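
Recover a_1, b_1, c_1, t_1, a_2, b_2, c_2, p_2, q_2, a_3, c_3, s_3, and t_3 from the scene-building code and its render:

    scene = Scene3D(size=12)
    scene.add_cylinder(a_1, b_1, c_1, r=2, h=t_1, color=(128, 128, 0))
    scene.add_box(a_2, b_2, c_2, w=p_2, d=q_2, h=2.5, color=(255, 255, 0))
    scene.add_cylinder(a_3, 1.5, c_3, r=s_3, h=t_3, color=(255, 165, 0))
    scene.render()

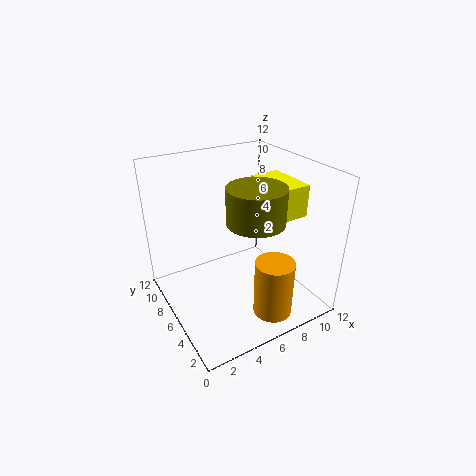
a_1 = 5; b_1 = 2; c_1 = 9.5; t_1 = 2.5; a_2 = 7.5; b_2 = 2.5; c_2 = 8.5; p_2 = 2.5; q_2 = 4; a_3 = 6.5; c_3 = 1.5; s_3 = 1.5; t_3 = 4.5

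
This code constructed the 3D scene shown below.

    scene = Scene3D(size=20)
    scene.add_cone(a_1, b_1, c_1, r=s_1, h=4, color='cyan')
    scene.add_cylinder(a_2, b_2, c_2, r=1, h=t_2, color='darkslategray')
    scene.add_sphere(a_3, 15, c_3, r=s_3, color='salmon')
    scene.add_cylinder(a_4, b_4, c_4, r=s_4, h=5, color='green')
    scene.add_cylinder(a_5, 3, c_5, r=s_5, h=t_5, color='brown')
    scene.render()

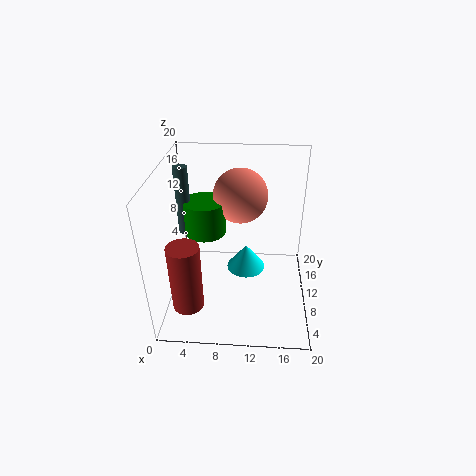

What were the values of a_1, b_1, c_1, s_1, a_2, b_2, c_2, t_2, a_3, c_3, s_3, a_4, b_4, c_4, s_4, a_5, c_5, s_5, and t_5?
a_1 = 11, b_1 = 14, c_1 = 2, s_1 = 3, a_2 = 2, b_2 = 13, c_2 = 9, t_2 = 10, a_3 = 10, c_3 = 14, s_3 = 4, a_4 = 5, b_4 = 13, c_4 = 9, s_4 = 3, a_5 = 4, c_5 = 4, s_5 = 2, t_5 = 9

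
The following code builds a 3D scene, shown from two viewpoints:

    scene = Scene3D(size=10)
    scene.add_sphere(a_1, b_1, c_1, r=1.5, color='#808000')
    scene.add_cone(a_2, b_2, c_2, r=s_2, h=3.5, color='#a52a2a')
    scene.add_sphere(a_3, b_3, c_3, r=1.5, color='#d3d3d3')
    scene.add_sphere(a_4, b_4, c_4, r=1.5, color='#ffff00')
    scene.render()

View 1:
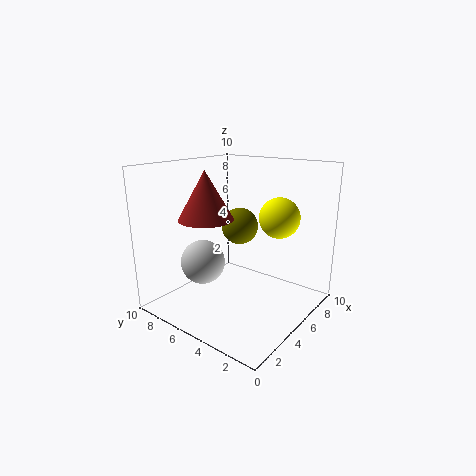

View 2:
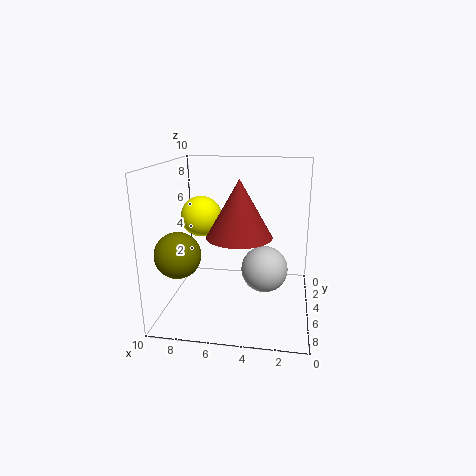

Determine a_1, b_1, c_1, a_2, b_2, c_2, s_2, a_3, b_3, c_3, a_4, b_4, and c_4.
a_1 = 8.5, b_1 = 7.5, c_1 = 4.5, a_2 = 4.5, b_2 = 7.5, c_2 = 6, s_2 = 2, a_3 = 3, b_3 = 6.5, c_3 = 3.5, a_4 = 8, b_4 = 3.5, c_4 = 6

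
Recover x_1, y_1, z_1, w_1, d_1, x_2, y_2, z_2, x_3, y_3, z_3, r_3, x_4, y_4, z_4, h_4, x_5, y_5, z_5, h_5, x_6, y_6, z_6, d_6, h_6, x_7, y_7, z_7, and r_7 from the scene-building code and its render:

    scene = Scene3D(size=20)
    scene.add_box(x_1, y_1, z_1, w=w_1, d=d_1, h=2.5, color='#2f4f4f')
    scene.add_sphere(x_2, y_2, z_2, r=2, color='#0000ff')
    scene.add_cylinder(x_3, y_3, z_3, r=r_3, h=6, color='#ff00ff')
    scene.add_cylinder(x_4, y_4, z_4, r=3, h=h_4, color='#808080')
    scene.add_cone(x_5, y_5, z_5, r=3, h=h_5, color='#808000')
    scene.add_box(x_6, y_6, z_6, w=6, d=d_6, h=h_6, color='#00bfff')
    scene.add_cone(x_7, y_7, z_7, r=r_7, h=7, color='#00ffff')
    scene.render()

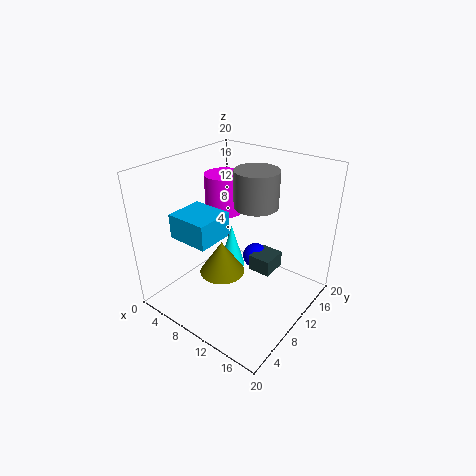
x_1 = 9.5, y_1 = 13.5, z_1 = 2.5, w_1 = 3.5, d_1 = 4, x_2 = 9, y_2 = 16, z_2 = 3.5, x_3 = 3.5, y_3 = 15, z_3 = 10.5, r_3 = 3, x_4 = 11.5, y_4 = 12, z_4 = 14.5, h_4 = 5, x_5 = 10, y_5 = 6.5, z_5 = 6.5, h_5 = 4.5, x_6 = 2.5, y_6 = 4.5, z_6 = 10, d_6 = 5.5, h_6 = 3.5, x_7 = 6.5, y_7 = 13, z_7 = 2.5, r_7 = 2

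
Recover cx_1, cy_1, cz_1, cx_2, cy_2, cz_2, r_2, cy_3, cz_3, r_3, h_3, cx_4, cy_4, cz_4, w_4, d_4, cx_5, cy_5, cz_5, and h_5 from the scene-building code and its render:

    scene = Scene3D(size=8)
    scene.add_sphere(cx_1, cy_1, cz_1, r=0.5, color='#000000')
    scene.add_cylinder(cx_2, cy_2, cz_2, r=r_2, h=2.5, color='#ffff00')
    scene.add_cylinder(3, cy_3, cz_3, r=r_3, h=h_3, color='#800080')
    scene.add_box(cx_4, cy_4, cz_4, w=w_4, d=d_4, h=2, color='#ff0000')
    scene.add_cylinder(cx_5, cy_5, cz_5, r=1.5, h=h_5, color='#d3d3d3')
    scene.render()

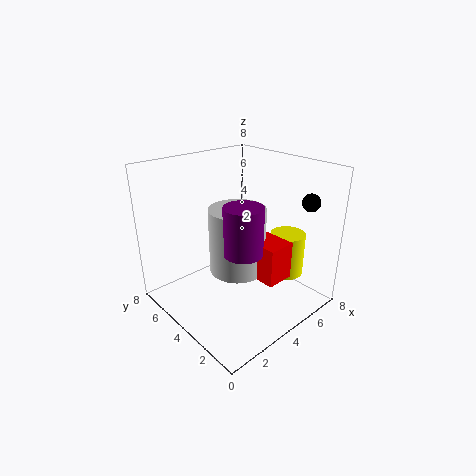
cx_1 = 7
cy_1 = 1.5
cz_1 = 6
cx_2 = 6.5
cy_2 = 2.5
cz_2 = 1.5
r_2 = 1
cy_3 = 2.5
cz_3 = 4
r_3 = 1
h_3 = 2.5
cx_4 = 3.5
cy_4 = 1
cz_4 = 2.5
w_4 = 1.5
d_4 = 2
cx_5 = 3.5
cy_5 = 3.5
cz_5 = 2.5
h_5 = 3.5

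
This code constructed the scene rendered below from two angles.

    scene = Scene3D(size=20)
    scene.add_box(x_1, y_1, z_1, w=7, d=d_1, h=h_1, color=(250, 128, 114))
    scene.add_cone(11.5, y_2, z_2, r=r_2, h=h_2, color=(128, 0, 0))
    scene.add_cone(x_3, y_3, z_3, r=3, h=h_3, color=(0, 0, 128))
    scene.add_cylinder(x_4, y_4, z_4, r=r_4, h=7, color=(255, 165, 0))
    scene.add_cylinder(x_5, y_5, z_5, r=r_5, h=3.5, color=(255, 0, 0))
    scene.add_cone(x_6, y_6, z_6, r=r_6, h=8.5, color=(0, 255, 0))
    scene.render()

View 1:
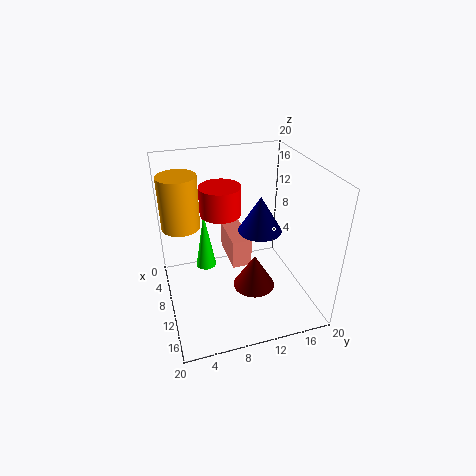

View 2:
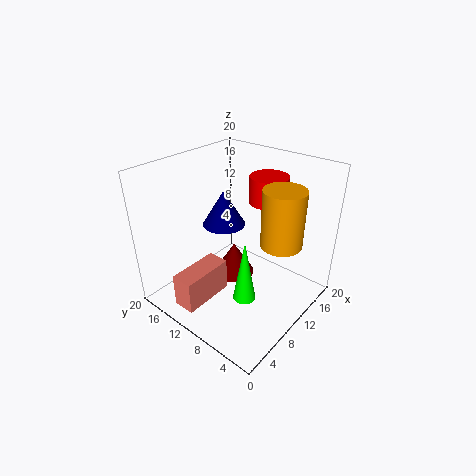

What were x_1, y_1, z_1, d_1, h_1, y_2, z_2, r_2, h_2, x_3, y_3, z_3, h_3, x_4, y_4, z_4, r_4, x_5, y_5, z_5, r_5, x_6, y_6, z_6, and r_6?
x_1 = 0.5; y_1 = 10; z_1 = 3; d_1 = 3; h_1 = 4.5; y_2 = 12; z_2 = 2.5; r_2 = 3; h_2 = 5; x_3 = 10.5; y_3 = 13; z_3 = 11; h_3 = 5; x_4 = 9; y_4 = 2.5; z_4 = 12.5; r_4 = 2.5; x_5 = 12.5; y_5 = 7; z_5 = 15.5; r_5 = 2.5; x_6 = 6.5; y_6 = 6; z_6 = 4; r_6 = 1.5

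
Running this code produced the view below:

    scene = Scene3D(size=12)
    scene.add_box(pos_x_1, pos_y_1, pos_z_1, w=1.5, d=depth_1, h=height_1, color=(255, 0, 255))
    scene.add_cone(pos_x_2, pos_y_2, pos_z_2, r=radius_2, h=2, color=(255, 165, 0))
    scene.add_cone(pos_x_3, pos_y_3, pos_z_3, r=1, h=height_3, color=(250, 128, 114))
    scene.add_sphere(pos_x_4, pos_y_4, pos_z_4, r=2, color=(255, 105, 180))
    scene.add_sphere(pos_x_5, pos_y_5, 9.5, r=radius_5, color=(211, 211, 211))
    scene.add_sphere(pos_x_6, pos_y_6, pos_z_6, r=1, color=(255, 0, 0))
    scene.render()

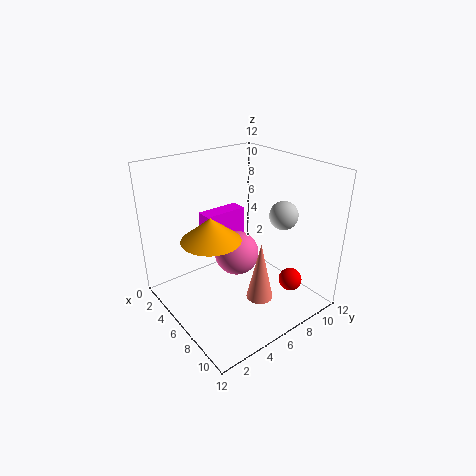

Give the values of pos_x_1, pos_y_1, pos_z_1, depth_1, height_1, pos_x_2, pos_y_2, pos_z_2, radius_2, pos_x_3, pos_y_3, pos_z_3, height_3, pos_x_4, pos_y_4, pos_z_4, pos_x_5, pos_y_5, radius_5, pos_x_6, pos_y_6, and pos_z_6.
pos_x_1 = 1.5
pos_y_1 = 5
pos_z_1 = 3.5
depth_1 = 4
height_1 = 3.5
pos_x_2 = 5
pos_y_2 = 4
pos_z_2 = 6
radius_2 = 2.5
pos_x_3 = 10
pos_y_3 = 5
pos_z_3 = 3
height_3 = 4.5
pos_x_4 = 4.5
pos_y_4 = 7
pos_z_4 = 3.5
pos_x_5 = 10.5
pos_y_5 = 6.5
radius_5 = 1
pos_x_6 = 9
pos_y_6 = 9.5
pos_z_6 = 2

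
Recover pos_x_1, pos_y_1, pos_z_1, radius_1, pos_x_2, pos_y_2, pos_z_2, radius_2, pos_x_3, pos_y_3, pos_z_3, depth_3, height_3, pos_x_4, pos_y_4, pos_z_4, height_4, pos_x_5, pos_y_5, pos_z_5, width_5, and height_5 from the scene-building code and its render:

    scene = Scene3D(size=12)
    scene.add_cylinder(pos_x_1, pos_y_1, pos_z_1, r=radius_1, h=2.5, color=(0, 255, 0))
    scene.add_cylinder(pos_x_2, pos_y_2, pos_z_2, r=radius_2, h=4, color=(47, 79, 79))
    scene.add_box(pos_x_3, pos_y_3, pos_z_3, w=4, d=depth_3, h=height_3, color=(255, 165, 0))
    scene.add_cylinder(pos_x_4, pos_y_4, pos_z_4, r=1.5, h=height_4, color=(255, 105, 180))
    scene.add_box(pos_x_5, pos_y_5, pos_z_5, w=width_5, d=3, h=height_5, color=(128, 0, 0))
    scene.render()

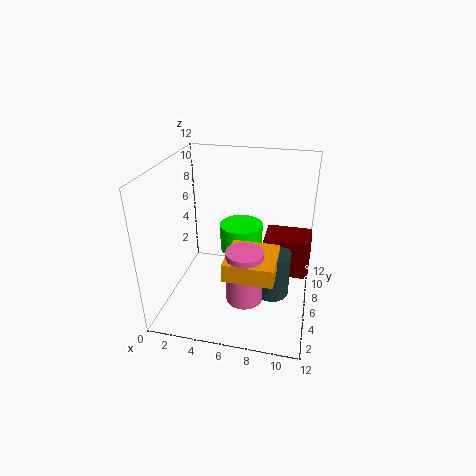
pos_x_1 = 5.5; pos_y_1 = 9.5; pos_z_1 = 3; radius_1 = 2; pos_x_2 = 9; pos_y_2 = 6; pos_z_2 = 1; radius_2 = 1.5; pos_x_3 = 5.5; pos_y_3 = 2.5; pos_z_3 = 4; depth_3 = 4; height_3 = 1.5; pos_x_4 = 7; pos_y_4 = 4; pos_z_4 = 1.5; height_4 = 4.5; pos_x_5 = 8; pos_y_5 = 7; pos_z_5 = 2; width_5 = 4; height_5 = 3.5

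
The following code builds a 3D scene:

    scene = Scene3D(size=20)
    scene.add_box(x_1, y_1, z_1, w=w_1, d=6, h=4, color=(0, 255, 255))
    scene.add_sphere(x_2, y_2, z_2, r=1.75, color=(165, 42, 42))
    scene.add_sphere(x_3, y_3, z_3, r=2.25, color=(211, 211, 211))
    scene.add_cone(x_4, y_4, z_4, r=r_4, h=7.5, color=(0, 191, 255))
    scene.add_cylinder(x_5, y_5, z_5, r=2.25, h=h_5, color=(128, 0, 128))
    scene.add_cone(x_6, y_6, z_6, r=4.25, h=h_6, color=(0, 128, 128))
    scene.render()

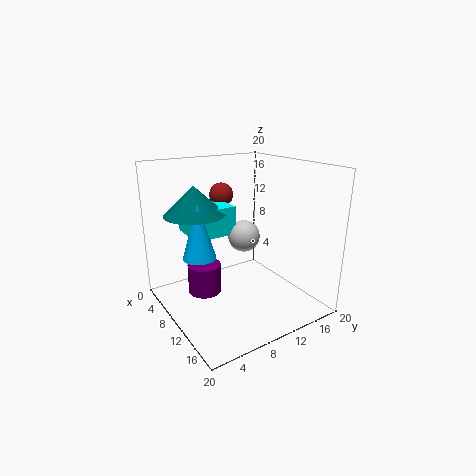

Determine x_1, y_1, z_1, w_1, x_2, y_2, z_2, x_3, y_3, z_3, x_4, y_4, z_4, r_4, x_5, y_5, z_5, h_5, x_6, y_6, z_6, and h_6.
x_1 = 3.25
y_1 = 4.25
z_1 = 10.25
w_1 = 5.75
x_2 = 4.75
y_2 = 10.5
z_2 = 15
x_3 = 9.25
y_3 = 11.5
z_3 = 9.75
x_4 = 9
y_4 = 4.5
z_4 = 8
r_4 = 2.25
x_5 = 9.25
y_5 = 5
z_5 = 3
h_5 = 4
x_6 = 6.5
y_6 = 5.25
z_6 = 13.25
h_6 = 4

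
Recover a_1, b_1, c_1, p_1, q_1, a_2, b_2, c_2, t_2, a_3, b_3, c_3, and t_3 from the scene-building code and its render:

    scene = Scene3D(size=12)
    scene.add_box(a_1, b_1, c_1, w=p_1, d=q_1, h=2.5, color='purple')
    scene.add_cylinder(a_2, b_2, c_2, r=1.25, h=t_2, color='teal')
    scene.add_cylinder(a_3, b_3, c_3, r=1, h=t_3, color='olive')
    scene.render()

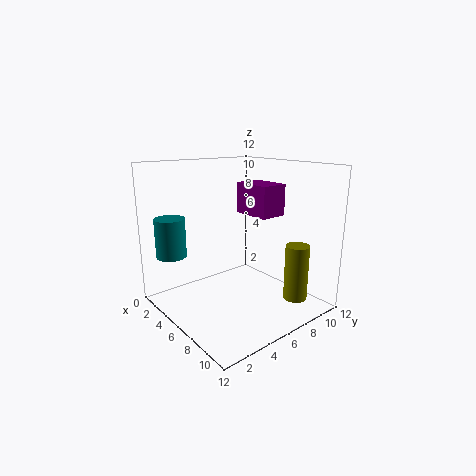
a_1 = 5.25; b_1 = 6.5; c_1 = 8; p_1 = 3.25; q_1 = 2.25; a_2 = 2.75; b_2 = 1.5; c_2 = 4.5; t_2 = 3.25; a_3 = 9.5; b_3 = 9.5; c_3 = 0.75; t_3 = 4.75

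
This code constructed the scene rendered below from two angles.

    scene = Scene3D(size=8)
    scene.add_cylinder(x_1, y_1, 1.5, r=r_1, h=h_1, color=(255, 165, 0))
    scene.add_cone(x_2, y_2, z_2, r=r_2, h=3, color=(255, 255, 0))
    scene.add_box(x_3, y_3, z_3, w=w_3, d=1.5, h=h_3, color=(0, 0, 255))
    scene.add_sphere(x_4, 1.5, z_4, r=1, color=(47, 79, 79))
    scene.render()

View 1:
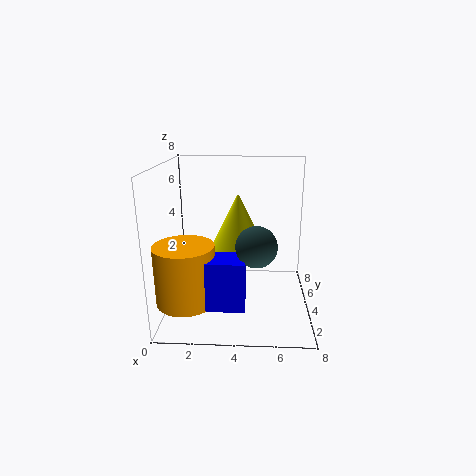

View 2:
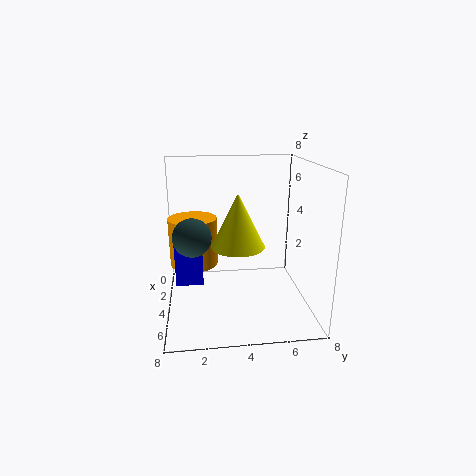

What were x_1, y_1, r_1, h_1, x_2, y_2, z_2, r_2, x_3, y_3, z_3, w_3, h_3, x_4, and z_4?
x_1 = 1.5; y_1 = 1.5; r_1 = 1.5; h_1 = 3; x_2 = 4; y_2 = 4; z_2 = 3.5; r_2 = 1.5; x_3 = 2; y_3 = 0.5; z_3 = 1.5; w_3 = 2.5; h_3 = 2.5; x_4 = 5; z_4 = 4.5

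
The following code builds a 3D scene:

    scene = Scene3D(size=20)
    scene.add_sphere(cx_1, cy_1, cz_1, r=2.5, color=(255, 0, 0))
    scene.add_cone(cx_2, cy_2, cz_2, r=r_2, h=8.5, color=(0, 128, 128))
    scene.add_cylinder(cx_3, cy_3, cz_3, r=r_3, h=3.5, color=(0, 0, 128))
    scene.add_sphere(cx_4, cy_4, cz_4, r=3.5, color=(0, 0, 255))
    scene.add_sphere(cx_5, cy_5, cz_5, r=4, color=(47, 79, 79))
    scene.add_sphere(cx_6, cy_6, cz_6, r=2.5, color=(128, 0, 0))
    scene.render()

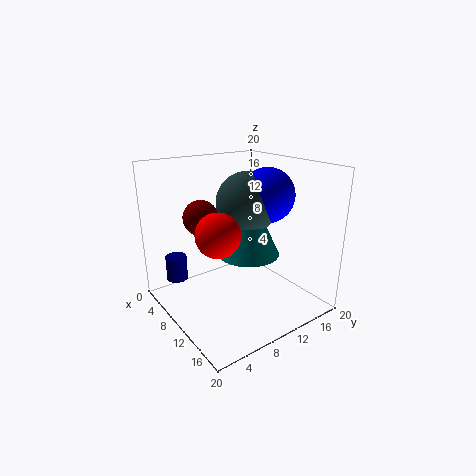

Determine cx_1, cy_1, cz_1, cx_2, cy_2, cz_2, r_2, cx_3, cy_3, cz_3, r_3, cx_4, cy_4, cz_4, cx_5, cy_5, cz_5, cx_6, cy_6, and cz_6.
cx_1 = 16; cy_1 = 3; cz_1 = 14; cx_2 = 13; cy_2 = 9.5; cz_2 = 9; r_2 = 4; cx_3 = 4.5; cy_3 = 3; cz_3 = 3.5; r_3 = 1.5; cx_4 = 13.5; cy_4 = 12; cz_4 = 16.5; cx_5 = 12; cy_5 = 10; cz_5 = 15.5; cx_6 = 6; cy_6 = 6.5; cz_6 = 12.5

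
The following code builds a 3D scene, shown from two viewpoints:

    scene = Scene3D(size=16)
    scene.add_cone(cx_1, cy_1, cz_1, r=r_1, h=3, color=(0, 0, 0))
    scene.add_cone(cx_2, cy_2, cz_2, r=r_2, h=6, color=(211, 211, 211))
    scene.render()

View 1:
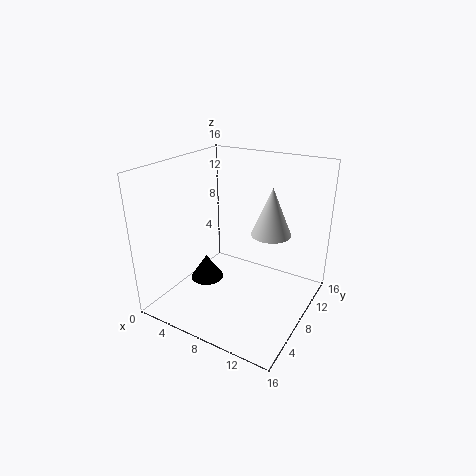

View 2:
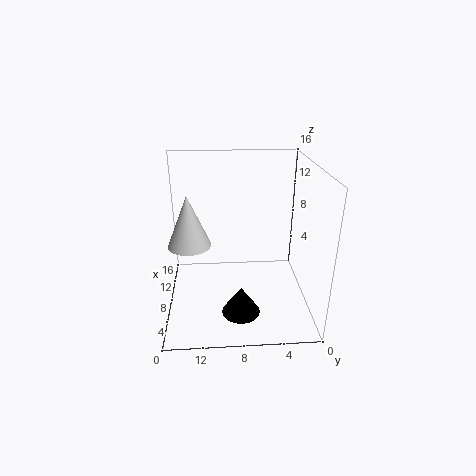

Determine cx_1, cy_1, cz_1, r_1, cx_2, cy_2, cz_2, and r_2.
cx_1 = 3.5, cy_1 = 8, cz_1 = 1.5, r_1 = 2, cx_2 = 9.5, cy_2 = 13.5, cz_2 = 6.5, r_2 = 2.5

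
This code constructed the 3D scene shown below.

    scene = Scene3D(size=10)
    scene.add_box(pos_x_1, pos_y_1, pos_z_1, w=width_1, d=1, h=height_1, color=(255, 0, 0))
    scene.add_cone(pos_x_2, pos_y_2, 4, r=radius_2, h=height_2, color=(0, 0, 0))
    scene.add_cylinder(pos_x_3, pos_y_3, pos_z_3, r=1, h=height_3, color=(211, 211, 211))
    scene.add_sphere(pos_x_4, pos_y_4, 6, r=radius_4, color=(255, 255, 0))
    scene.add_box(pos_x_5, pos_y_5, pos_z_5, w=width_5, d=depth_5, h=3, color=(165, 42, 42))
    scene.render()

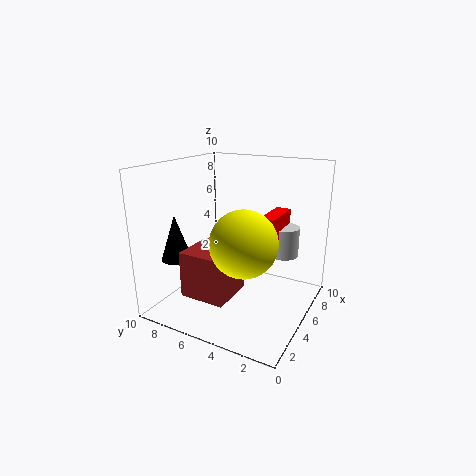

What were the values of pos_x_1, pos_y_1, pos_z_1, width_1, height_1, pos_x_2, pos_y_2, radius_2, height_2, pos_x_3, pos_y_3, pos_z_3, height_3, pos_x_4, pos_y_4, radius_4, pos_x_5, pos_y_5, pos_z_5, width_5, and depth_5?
pos_x_1 = 4
pos_y_1 = 2
pos_z_1 = 5
width_1 = 3
height_1 = 2
pos_x_2 = 2
pos_y_2 = 8
radius_2 = 1
height_2 = 3
pos_x_3 = 6
pos_y_3 = 2
pos_z_3 = 4
height_3 = 2
pos_x_4 = 2
pos_y_4 = 3
radius_4 = 2
pos_x_5 = 1
pos_y_5 = 4
pos_z_5 = 2
width_5 = 3
depth_5 = 3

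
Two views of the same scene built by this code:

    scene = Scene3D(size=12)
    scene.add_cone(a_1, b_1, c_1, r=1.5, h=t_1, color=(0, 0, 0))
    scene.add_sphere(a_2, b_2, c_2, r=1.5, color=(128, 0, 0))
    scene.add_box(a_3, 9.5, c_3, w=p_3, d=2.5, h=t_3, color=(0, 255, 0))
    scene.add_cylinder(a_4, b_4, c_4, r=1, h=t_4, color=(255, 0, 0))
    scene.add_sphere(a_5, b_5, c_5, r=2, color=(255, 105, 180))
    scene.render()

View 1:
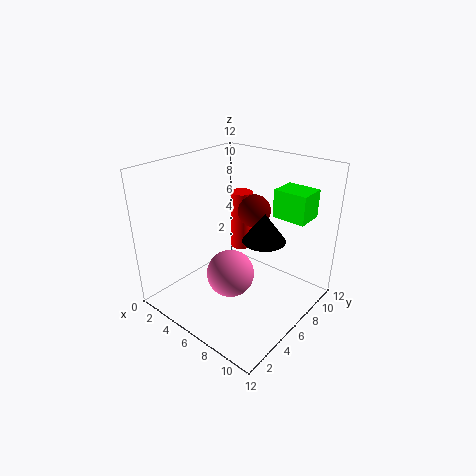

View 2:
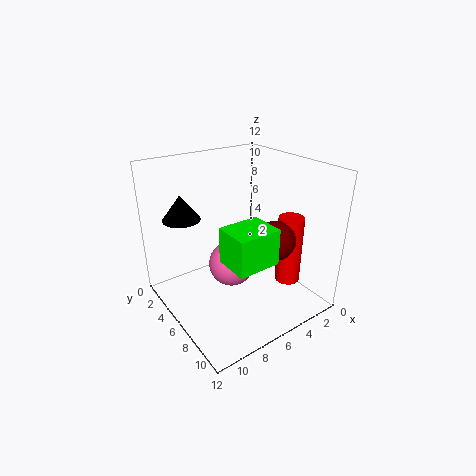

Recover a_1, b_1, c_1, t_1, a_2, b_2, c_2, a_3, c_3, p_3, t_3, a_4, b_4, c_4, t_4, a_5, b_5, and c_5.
a_1 = 10
b_1 = 4
c_1 = 8
t_1 = 2
a_2 = 5
b_2 = 9.5
c_2 = 7
a_3 = 7
c_3 = 7
p_3 = 3
t_3 = 2.5
a_4 = 3.5
b_4 = 9.5
c_4 = 3
t_4 = 5.5
a_5 = 6
b_5 = 5
c_5 = 3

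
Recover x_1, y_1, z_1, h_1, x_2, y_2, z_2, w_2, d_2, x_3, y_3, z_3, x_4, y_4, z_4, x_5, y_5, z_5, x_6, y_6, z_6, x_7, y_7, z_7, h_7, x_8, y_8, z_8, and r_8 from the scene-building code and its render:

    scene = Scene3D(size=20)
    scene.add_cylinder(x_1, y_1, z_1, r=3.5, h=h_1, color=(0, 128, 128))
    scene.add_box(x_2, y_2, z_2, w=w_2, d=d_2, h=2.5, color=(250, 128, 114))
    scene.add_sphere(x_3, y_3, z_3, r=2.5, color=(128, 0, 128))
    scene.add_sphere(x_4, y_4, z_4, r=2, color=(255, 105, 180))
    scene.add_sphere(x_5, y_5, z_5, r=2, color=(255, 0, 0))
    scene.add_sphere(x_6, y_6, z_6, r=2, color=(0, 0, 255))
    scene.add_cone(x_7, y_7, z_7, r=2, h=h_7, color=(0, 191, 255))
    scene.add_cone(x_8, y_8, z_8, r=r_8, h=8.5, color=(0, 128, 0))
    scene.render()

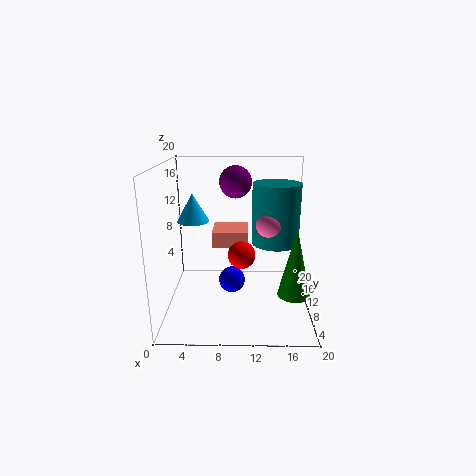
x_1 = 15.5; y_1 = 13.5; z_1 = 8; h_1 = 9; x_2 = 6; y_2 = 13.5; z_2 = 7; w_2 = 5.5; d_2 = 5.5; x_3 = 9.5; y_3 = 17; z_3 = 16.5; x_4 = 14.5; y_4 = 11.5; z_4 = 11.5; x_5 = 10.5; y_5 = 11; z_5 = 7; x_6 = 9; y_6 = 13; z_6 = 2; x_7 = 4.5; y_7 = 6.5; z_7 = 13.5; h_7 = 3.5; x_8 = 17; y_8 = 3.5; z_8 = 5; r_8 = 2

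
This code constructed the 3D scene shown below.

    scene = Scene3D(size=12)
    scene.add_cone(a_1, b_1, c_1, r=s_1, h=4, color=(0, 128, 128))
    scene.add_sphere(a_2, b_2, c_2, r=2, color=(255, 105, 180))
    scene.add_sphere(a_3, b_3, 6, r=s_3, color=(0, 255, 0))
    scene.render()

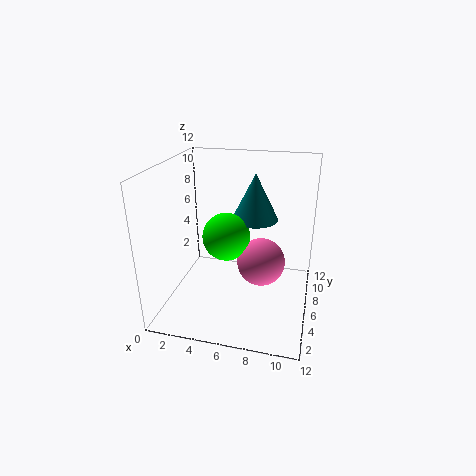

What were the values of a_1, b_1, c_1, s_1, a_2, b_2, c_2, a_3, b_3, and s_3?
a_1 = 7, b_1 = 8, c_1 = 7, s_1 = 2, a_2 = 8, b_2 = 6, c_2 = 4, a_3 = 5, b_3 = 6, s_3 = 2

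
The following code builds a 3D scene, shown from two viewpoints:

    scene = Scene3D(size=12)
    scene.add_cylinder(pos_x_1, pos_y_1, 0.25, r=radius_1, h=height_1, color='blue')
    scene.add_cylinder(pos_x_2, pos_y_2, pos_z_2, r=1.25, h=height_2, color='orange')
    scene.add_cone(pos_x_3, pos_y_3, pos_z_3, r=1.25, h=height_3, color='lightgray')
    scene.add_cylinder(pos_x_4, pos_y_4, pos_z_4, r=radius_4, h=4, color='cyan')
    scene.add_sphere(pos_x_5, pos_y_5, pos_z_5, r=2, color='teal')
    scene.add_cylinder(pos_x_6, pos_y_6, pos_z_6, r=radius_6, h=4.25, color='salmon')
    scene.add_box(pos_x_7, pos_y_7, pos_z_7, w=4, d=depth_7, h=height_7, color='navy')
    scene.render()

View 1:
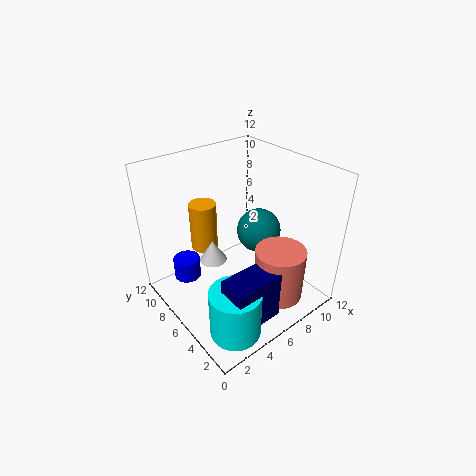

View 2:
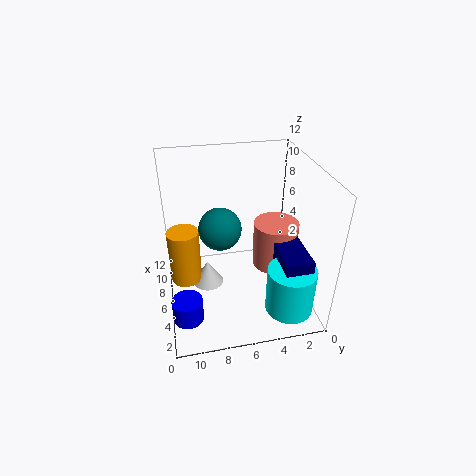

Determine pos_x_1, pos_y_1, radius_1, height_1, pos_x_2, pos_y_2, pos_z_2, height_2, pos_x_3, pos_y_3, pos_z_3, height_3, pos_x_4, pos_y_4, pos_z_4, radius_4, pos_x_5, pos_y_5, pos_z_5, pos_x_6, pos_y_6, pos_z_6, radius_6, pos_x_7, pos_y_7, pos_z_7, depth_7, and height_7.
pos_x_1 = 3.5
pos_y_1 = 10.75
radius_1 = 1.25
height_1 = 2
pos_x_2 = 5.5
pos_y_2 = 10.5
pos_z_2 = 3
height_2 = 4.5
pos_x_3 = 5.25
pos_y_3 = 8.75
pos_z_3 = 2.5
height_3 = 2
pos_x_4 = 2.75
pos_y_4 = 2.25
pos_z_4 = 0.5
radius_4 = 2
pos_x_5 = 9.25
pos_y_5 = 7
pos_z_5 = 5
pos_x_6 = 7.25
pos_y_6 = 2.25
pos_z_6 = 2
radius_6 = 2
pos_x_7 = 2
pos_y_7 = 0.75
pos_z_7 = 1.5
depth_7 = 2.25
height_7 = 4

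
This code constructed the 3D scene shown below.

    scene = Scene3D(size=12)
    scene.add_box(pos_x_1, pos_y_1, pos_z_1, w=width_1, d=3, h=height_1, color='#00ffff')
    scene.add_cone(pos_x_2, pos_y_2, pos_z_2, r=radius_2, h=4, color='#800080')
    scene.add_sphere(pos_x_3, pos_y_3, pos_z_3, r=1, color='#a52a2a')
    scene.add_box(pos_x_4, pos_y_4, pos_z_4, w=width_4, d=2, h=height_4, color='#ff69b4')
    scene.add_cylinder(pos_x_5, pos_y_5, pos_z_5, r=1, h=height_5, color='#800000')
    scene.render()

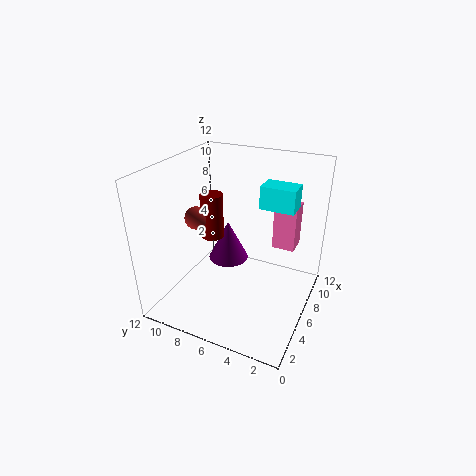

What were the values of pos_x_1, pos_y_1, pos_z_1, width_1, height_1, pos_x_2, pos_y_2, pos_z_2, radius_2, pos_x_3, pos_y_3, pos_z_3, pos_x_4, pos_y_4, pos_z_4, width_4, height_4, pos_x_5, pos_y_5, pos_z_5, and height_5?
pos_x_1 = 8; pos_y_1 = 2; pos_z_1 = 8; width_1 = 2; height_1 = 2; pos_x_2 = 10; pos_y_2 = 9; pos_z_2 = 1; radius_2 = 2; pos_x_3 = 6; pos_y_3 = 10; pos_z_3 = 7; pos_x_4 = 9; pos_y_4 = 2; pos_z_4 = 4; width_4 = 2; height_4 = 4; pos_x_5 = 7; pos_y_5 = 9; pos_z_5 = 5; height_5 = 4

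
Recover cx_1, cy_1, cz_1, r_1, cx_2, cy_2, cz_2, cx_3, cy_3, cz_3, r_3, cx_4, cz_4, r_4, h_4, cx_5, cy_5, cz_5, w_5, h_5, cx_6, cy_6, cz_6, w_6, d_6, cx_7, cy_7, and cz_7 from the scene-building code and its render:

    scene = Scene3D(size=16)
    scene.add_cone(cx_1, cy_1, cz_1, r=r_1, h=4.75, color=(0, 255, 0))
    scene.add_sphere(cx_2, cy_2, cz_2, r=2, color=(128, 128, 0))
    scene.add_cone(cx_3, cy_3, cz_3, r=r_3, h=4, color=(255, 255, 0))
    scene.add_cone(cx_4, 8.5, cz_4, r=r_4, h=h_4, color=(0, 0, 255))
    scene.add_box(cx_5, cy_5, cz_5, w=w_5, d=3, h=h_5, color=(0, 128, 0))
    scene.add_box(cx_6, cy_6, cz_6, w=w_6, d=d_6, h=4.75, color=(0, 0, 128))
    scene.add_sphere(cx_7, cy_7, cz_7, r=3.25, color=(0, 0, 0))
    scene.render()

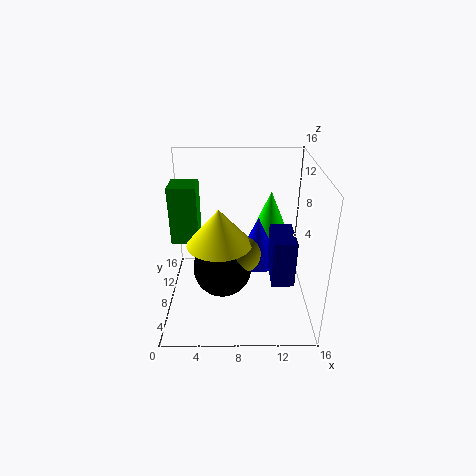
cx_1 = 11.75; cy_1 = 10.5; cz_1 = 7.75; r_1 = 2; cx_2 = 8.5; cy_2 = 7; cz_2 = 6.5; cx_3 = 6; cy_3 = 6.75; cz_3 = 8; r_3 = 3.5; cx_4 = 10.25; cz_4 = 4.75; r_4 = 2.5; h_4 = 5.5; cx_5 = 0.75; cy_5 = 7.25; cz_5 = 7.75; w_5 = 3; h_5 = 6.25; cx_6 = 11.25; cy_6 = 2.25; cz_6 = 5.75; w_6 = 2.25; d_6 = 4.25; cx_7 = 6.25; cy_7 = 7; cz_7 = 4.75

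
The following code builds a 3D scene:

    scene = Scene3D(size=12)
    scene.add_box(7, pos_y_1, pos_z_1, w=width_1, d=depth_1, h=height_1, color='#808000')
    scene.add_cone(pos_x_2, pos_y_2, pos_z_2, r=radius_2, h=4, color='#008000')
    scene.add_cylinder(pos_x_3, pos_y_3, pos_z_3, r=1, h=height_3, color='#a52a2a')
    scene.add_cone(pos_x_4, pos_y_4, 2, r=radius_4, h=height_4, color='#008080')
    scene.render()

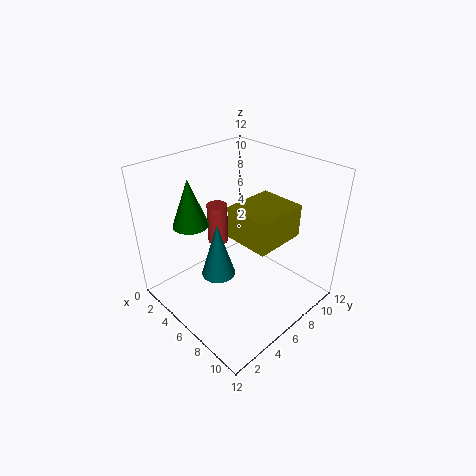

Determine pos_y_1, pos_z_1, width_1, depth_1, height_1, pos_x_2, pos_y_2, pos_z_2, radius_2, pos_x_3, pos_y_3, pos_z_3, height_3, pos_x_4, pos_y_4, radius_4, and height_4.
pos_y_1 = 4, pos_z_1 = 7.5, width_1 = 3.5, depth_1 = 4, height_1 = 2.5, pos_x_2 = 3, pos_y_2 = 3.5, pos_z_2 = 7, radius_2 = 1.5, pos_x_3 = 1, pos_y_3 = 8, pos_z_3 = 2.5, height_3 = 4, pos_x_4 = 4.5, pos_y_4 = 5, radius_4 = 1.5, height_4 = 5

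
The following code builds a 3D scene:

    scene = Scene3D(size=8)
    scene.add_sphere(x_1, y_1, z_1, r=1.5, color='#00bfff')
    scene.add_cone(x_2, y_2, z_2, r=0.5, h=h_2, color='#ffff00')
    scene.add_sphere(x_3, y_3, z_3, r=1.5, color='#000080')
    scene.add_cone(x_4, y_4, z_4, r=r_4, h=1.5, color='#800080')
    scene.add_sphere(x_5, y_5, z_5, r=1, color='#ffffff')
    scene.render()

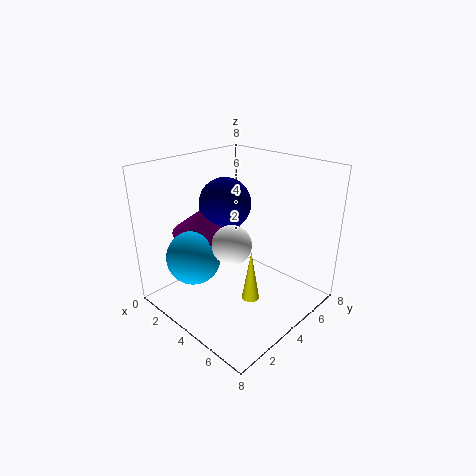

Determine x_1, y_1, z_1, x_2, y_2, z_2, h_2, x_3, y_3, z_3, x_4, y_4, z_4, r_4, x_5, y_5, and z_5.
x_1 = 2.5; y_1 = 2; z_1 = 3; x_2 = 5; y_2 = 4; z_2 = 0.5; h_2 = 3; x_3 = 2.5; y_3 = 4.5; z_3 = 5.5; x_4 = 2; y_4 = 3.5; z_4 = 4; r_4 = 2; x_5 = 5; y_5 = 2.5; z_5 = 4.5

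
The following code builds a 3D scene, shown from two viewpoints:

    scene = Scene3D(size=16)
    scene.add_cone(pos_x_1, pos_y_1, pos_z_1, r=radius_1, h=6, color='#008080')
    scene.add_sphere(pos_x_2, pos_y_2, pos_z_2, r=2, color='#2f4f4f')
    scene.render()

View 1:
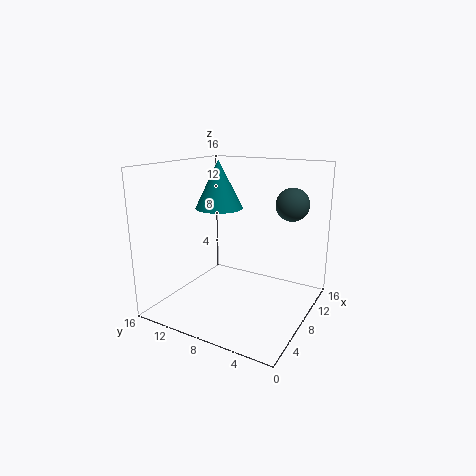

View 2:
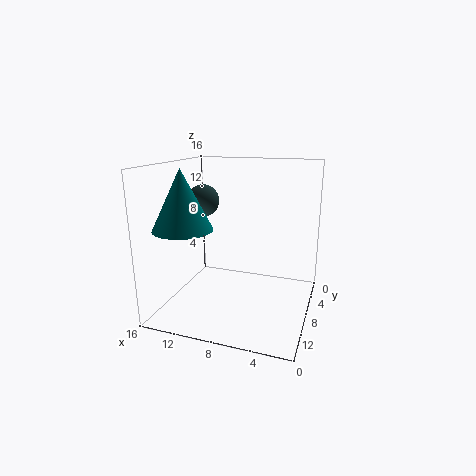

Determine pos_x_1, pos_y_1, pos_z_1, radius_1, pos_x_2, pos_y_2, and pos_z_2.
pos_x_1 = 12, pos_y_1 = 13, pos_z_1 = 10, radius_1 = 3, pos_x_2 = 14, pos_y_2 = 4, pos_z_2 = 11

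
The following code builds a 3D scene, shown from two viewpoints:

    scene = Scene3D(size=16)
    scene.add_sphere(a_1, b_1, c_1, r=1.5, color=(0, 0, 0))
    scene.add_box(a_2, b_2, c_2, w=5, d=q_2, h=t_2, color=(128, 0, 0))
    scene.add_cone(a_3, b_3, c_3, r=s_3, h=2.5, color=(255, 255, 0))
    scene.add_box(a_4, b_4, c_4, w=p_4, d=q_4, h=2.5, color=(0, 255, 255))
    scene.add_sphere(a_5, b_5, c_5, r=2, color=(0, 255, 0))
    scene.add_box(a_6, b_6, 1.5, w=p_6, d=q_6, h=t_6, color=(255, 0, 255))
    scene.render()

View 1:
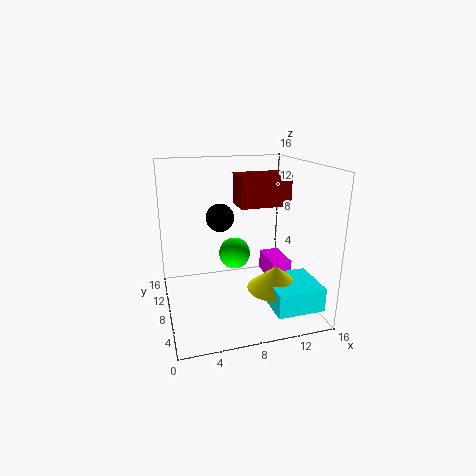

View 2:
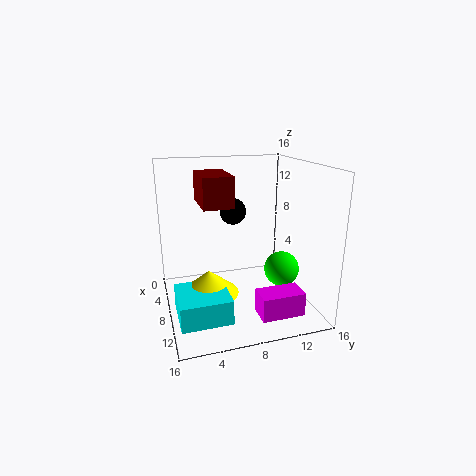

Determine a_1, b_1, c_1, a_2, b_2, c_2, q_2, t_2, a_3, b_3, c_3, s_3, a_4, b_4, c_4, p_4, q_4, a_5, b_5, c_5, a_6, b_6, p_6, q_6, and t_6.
a_1 = 6; b_1 = 8; c_1 = 10.5; a_2 = 7; b_2 = 3.5; c_2 = 12.5; q_2 = 3; t_2 = 3; a_3 = 11; b_3 = 4; c_3 = 3.5; s_3 = 3; a_4 = 10; b_4 = 0.5; c_4 = 2; p_4 = 5; q_4 = 5; a_5 = 9; b_5 = 13; c_5 = 4; a_6 = 12.5; b_6 = 8.5; p_6 = 2.5; q_6 = 4.5; t_6 = 2.5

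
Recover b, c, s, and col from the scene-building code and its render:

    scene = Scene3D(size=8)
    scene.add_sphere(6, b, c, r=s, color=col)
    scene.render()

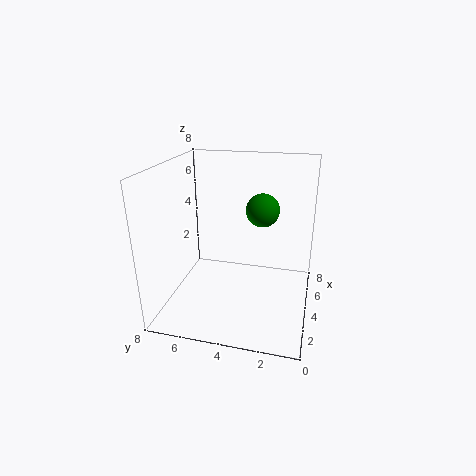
b = 3
c = 5
s = 1
col = 'green'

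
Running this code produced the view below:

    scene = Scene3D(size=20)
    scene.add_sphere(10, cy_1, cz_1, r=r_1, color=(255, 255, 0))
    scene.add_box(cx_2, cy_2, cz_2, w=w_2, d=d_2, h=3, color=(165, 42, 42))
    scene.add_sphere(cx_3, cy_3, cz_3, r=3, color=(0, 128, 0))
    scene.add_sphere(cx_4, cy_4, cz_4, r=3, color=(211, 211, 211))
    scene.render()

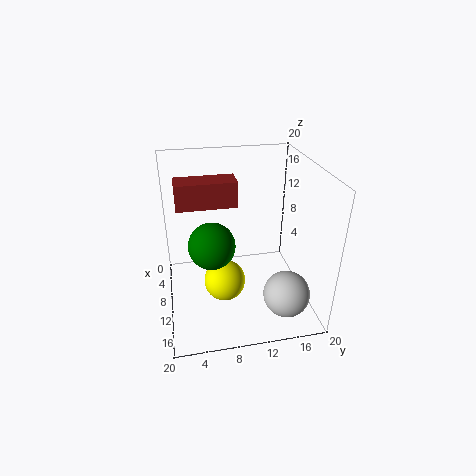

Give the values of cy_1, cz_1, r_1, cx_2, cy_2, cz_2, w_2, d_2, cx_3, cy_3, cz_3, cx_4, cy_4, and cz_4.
cy_1 = 8, cz_1 = 3, r_1 = 3, cx_2 = 12, cy_2 = 2, cz_2 = 17, w_2 = 3, d_2 = 7, cx_3 = 13, cy_3 = 6, cz_3 = 11, cx_4 = 17, cy_4 = 15, cz_4 = 5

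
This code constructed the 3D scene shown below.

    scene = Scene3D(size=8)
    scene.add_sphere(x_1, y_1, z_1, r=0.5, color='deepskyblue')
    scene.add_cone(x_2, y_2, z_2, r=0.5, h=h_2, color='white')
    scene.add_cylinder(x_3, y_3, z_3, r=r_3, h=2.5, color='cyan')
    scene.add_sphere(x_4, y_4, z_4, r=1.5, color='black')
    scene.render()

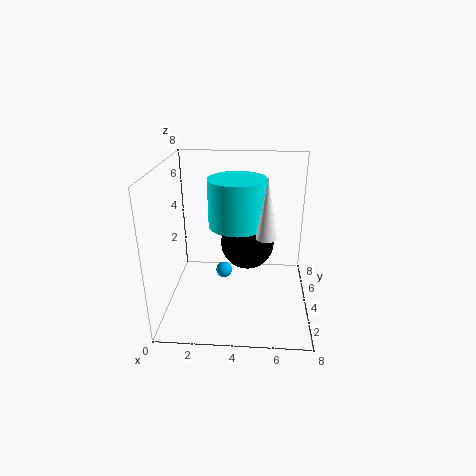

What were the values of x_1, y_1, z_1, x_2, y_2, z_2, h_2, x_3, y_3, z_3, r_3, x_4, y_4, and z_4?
x_1 = 3
y_1 = 5.5
z_1 = 1
x_2 = 5.5
y_2 = 2
z_2 = 5
h_2 = 3
x_3 = 4
y_3 = 3.5
z_3 = 5
r_3 = 1.5
x_4 = 4.5
y_4 = 4.5
z_4 = 3.5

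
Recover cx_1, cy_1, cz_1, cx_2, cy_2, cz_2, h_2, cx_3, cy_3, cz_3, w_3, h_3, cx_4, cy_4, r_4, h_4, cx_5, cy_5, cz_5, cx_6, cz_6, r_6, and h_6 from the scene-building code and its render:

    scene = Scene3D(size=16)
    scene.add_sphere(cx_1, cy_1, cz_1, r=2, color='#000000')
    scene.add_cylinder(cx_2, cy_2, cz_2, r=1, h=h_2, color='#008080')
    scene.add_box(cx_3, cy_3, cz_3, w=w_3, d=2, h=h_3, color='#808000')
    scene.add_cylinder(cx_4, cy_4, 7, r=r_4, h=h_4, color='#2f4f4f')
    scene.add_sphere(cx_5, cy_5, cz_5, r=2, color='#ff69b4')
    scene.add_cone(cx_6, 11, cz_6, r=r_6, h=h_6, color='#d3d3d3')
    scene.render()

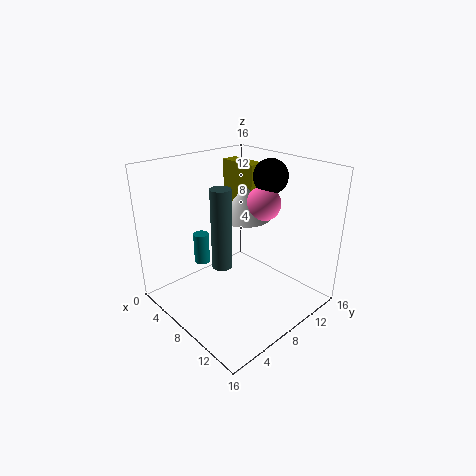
cx_1 = 8, cy_1 = 13, cz_1 = 14, cx_2 = 1, cy_2 = 8, cz_2 = 2, h_2 = 4, cx_3 = 1, cy_3 = 12, cz_3 = 8, w_3 = 5, h_3 = 7, cx_4 = 10, cy_4 = 4, r_4 = 1, h_4 = 8, cx_5 = 8, cy_5 = 12, cz_5 = 11, cx_6 = 6, cz_6 = 9, r_6 = 3, h_6 = 4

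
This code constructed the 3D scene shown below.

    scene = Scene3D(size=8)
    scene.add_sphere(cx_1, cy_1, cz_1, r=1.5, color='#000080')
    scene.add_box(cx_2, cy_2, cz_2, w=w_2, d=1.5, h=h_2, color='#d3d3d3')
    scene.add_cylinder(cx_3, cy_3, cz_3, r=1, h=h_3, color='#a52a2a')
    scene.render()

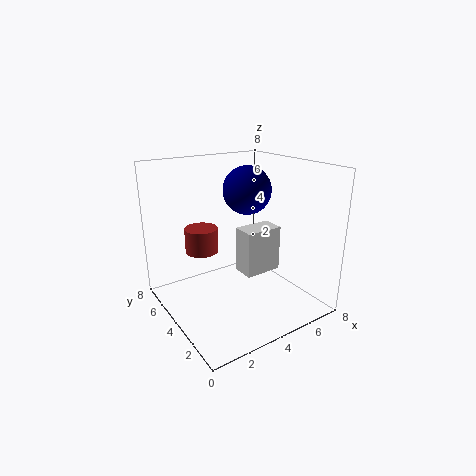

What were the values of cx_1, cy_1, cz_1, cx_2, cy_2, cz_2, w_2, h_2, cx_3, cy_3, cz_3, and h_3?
cx_1 = 6
cy_1 = 6
cz_1 = 6
cx_2 = 5.5
cy_2 = 5
cz_2 = 0.5
w_2 = 2.5
h_2 = 3
cx_3 = 3
cy_3 = 6.5
cz_3 = 2.5
h_3 = 1.5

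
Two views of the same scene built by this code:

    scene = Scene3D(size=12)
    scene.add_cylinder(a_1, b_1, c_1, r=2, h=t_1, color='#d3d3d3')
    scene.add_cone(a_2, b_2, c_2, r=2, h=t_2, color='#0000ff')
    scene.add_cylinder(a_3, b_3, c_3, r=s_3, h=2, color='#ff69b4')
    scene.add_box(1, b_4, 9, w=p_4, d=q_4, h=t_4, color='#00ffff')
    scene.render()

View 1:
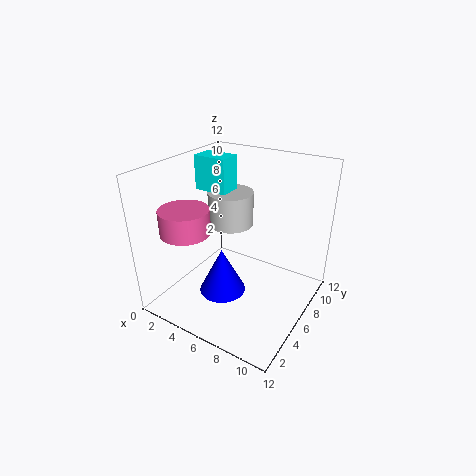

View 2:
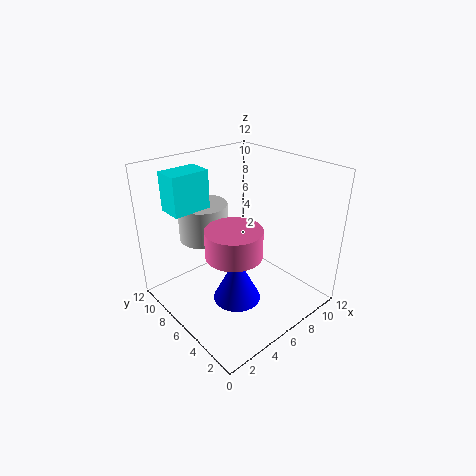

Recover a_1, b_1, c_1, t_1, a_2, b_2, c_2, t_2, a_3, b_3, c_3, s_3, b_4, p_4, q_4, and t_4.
a_1 = 4, b_1 = 8, c_1 = 6, t_1 = 3, a_2 = 5, b_2 = 5, c_2 = 1, t_2 = 4, a_3 = 3, b_3 = 3, c_3 = 7, s_3 = 2, b_4 = 7, p_4 = 3, q_4 = 2, t_4 = 3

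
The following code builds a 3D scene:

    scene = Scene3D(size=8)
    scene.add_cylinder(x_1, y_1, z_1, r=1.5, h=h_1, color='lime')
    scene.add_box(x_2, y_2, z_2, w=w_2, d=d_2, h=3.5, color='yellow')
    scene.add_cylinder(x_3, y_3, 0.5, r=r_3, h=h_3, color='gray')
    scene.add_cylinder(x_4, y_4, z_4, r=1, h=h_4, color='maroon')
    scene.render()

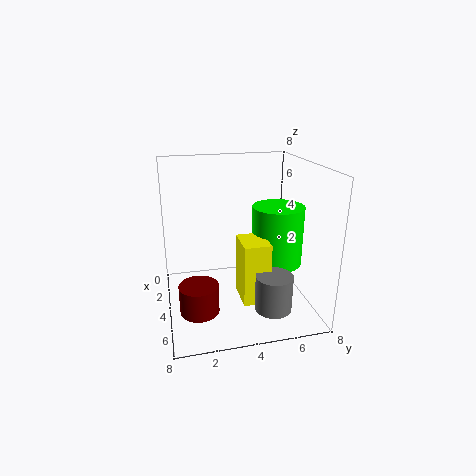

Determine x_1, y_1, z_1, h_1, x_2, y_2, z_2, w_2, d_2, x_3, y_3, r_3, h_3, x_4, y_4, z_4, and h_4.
x_1 = 3.5; y_1 = 6.5; z_1 = 2; h_1 = 3.5; x_2 = 3.5; y_2 = 4; z_2 = 0.5; w_2 = 2; d_2 = 1.5; x_3 = 6; y_3 = 5.5; r_3 = 1; h_3 = 2; x_4 = 6; y_4 = 1.5; z_4 = 1; h_4 = 1.5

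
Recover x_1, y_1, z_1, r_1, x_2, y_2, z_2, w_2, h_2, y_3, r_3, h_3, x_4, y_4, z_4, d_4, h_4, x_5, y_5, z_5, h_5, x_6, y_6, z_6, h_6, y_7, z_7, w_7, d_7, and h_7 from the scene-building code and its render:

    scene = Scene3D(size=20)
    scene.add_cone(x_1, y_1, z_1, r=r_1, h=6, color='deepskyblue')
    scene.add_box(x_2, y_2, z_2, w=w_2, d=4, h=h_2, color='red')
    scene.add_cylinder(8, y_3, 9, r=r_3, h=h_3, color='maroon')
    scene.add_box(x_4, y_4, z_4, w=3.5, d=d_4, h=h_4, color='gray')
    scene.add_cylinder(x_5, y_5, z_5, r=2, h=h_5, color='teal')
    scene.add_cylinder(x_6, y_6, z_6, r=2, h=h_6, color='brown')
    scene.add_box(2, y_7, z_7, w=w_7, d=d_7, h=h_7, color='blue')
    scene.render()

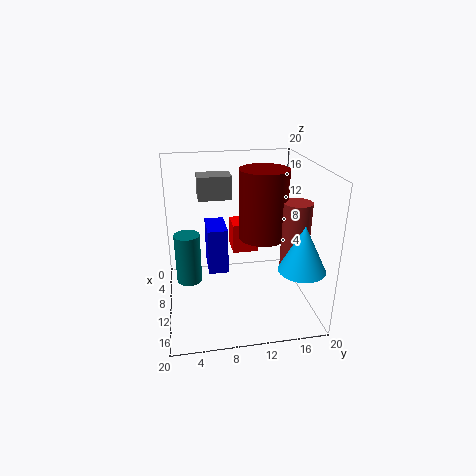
x_1 = 16.5
y_1 = 17
z_1 = 8
r_1 = 3
x_2 = 2
y_2 = 10
z_2 = 5.5
w_2 = 4
h_2 = 4.5
y_3 = 14
r_3 = 3.5
h_3 = 10
x_4 = 2
y_4 = 5
z_4 = 14
d_4 = 5
h_4 = 3.5
x_5 = 4.5
y_5 = 3
z_5 = 0.5
h_5 = 8
x_6 = 11
y_6 = 18
z_6 = 5.5
h_6 = 9.5
y_7 = 6
z_7 = 3
w_7 = 5.5
d_7 = 3
h_7 = 7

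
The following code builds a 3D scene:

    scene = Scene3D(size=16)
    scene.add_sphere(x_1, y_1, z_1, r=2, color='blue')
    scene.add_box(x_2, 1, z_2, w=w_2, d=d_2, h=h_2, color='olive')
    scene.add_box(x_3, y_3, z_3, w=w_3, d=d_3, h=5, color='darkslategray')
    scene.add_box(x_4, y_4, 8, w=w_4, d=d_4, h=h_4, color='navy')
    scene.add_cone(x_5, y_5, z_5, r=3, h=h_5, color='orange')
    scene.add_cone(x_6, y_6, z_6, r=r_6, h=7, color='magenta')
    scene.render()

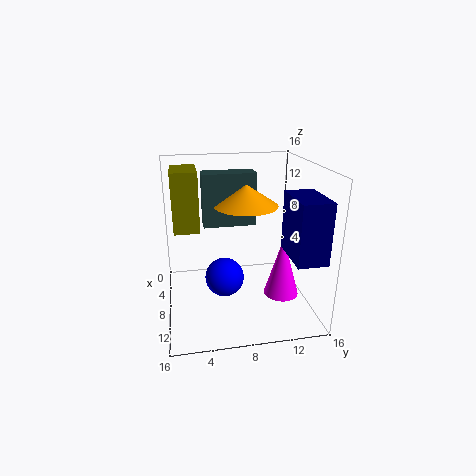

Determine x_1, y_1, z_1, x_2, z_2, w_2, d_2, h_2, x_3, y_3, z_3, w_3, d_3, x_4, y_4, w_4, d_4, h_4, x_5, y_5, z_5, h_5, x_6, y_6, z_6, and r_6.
x_1 = 11, y_1 = 6, z_1 = 5, x_2 = 1, z_2 = 8, w_2 = 5, d_2 = 3, h_2 = 7, x_3 = 10, y_3 = 4, z_3 = 11, w_3 = 2, d_3 = 5, x_4 = 11, y_4 = 12, w_4 = 5, d_4 = 3, h_4 = 6, x_5 = 12, y_5 = 8, z_5 = 13, h_5 = 2, x_6 = 9, y_6 = 13, z_6 = 1, r_6 = 2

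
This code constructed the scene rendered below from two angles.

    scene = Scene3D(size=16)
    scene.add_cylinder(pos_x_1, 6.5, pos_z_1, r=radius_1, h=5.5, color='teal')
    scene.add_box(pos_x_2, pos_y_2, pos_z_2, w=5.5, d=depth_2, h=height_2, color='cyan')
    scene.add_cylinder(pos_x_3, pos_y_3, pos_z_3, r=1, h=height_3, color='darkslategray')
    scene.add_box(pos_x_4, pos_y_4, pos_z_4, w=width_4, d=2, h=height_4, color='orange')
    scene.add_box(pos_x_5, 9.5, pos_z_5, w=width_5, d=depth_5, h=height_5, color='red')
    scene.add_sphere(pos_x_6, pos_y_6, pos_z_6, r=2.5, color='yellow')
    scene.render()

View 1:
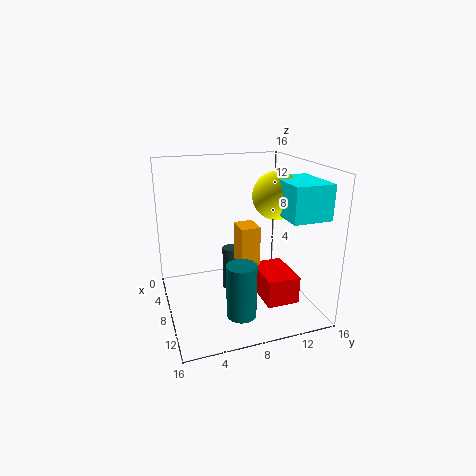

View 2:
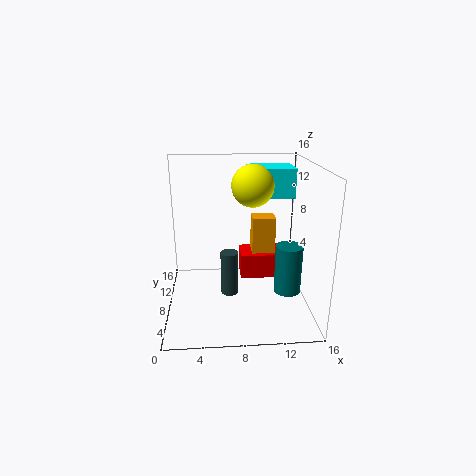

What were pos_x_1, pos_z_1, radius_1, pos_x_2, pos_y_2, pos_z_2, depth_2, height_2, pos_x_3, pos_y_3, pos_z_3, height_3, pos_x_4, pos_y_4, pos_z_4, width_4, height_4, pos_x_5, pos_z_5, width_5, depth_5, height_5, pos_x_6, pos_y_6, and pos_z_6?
pos_x_1 = 13.5; pos_z_1 = 2; radius_1 = 1.5; pos_x_2 = 9.5; pos_y_2 = 11; pos_z_2 = 11.5; depth_2 = 4; height_2 = 3.5; pos_x_3 = 7; pos_y_3 = 7.5; pos_z_3 = 1.5; height_3 = 5; pos_x_4 = 9.5; pos_y_4 = 7; pos_z_4 = 6.5; width_4 = 2.5; height_4 = 4; pos_x_5 = 8.5; pos_z_5 = 2; width_5 = 5; depth_5 = 3.5; height_5 = 3; pos_x_6 = 10; pos_y_6 = 11.5; pos_z_6 = 13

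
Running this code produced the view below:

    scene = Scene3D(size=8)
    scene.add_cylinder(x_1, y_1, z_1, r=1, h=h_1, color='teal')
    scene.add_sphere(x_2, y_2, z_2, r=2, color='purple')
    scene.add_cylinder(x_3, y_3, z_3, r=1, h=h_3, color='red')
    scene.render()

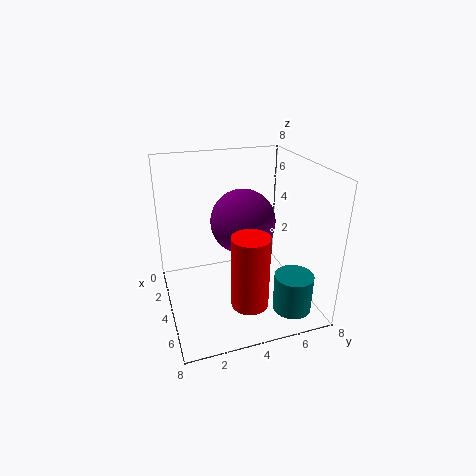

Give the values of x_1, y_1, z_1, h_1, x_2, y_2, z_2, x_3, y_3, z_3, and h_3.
x_1 = 7, y_1 = 6, z_1 = 1, h_1 = 2, x_2 = 2, y_2 = 5, z_2 = 4, x_3 = 6, y_3 = 4, z_3 = 1, h_3 = 4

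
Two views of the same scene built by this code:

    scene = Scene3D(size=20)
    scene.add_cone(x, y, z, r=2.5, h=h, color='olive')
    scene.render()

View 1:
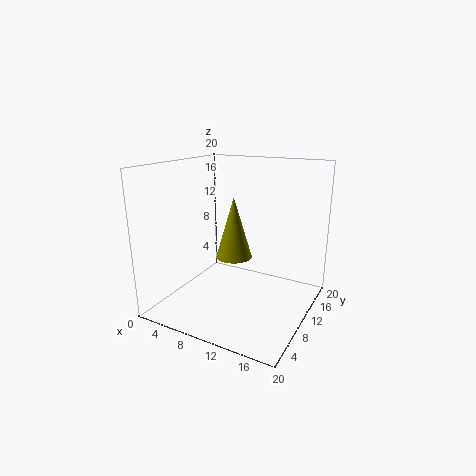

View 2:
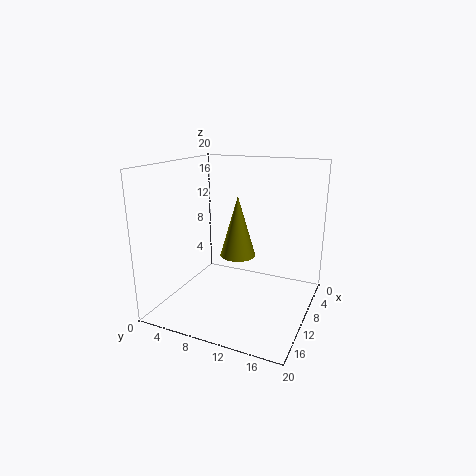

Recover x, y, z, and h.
x = 9.5
y = 9.75
z = 7.25
h = 8.5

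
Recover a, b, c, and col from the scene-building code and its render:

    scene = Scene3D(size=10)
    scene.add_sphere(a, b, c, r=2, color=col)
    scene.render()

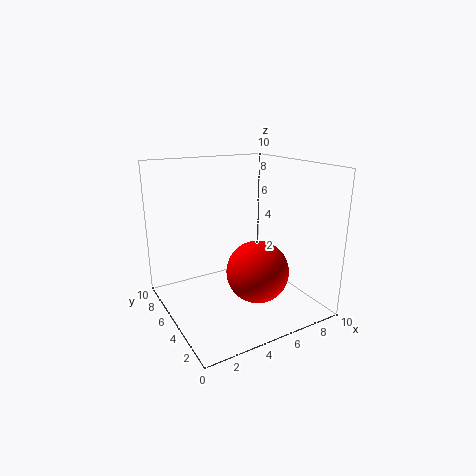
a = 5
b = 2.5
c = 3.5
col = 'red'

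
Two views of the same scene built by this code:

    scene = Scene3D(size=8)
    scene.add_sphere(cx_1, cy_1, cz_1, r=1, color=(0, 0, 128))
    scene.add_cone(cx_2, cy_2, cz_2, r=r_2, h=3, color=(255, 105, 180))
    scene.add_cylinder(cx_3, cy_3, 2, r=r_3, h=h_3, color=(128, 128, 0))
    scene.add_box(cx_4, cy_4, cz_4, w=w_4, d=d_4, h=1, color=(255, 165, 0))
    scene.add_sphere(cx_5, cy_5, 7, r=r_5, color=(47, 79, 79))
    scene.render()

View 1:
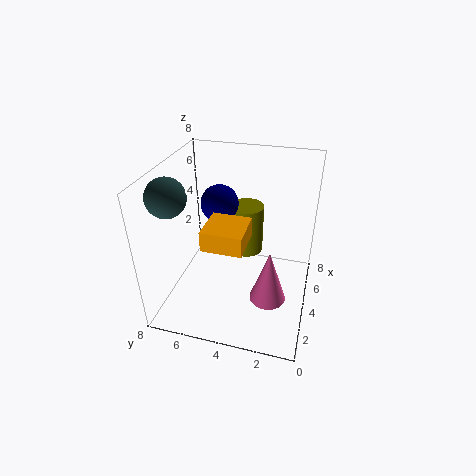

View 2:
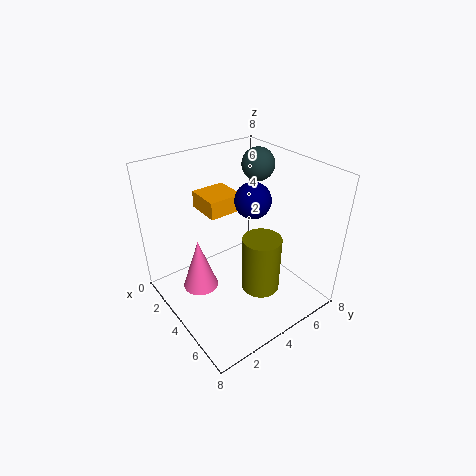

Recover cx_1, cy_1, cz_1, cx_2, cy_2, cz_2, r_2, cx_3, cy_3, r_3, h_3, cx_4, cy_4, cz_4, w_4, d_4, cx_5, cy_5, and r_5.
cx_1 = 4; cy_1 = 5; cz_1 = 6; cx_2 = 3; cy_2 = 2; cz_2 = 1; r_2 = 1; cx_3 = 6; cy_3 = 4; r_3 = 1; h_3 = 3; cx_4 = 1; cy_4 = 3; cz_4 = 5; w_4 = 2; d_4 = 2; cx_5 = 2; cy_5 = 7; r_5 = 1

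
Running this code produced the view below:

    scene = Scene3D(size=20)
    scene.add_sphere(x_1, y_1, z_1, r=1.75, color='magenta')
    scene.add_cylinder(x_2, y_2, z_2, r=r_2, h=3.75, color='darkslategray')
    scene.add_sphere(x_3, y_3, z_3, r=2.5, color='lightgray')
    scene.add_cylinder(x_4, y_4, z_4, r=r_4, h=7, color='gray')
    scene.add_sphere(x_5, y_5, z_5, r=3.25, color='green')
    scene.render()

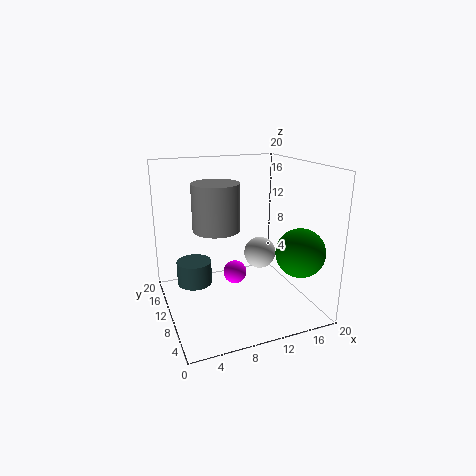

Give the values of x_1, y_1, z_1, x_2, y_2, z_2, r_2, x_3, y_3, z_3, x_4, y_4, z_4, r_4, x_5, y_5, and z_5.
x_1 = 10.5, y_1 = 12.5, z_1 = 3.5, x_2 = 5.25, y_2 = 17, z_2 = 0.5, r_2 = 2.75, x_3 = 15.5, y_3 = 14.25, z_3 = 5.25, x_4 = 8.25, y_4 = 14.25, z_4 = 10, r_4 = 3.5, x_5 = 16.5, y_5 = 4.25, z_5 = 9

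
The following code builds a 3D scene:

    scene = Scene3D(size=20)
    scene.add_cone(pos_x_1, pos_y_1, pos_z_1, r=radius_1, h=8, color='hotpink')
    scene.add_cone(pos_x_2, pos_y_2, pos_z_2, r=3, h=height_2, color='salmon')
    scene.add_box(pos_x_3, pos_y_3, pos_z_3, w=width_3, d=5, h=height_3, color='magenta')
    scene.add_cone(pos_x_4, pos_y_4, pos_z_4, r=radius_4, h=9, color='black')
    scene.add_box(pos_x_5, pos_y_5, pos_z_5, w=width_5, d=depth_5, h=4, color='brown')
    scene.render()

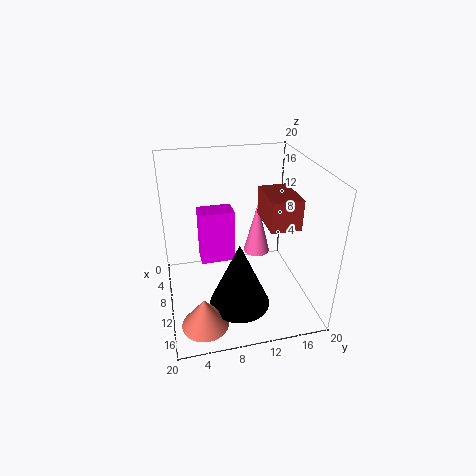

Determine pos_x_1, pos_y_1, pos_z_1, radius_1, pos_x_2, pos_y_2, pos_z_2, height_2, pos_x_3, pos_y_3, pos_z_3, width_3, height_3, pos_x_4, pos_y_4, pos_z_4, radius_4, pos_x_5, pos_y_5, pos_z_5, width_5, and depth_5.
pos_x_1 = 6
pos_y_1 = 14
pos_z_1 = 5
radius_1 = 2
pos_x_2 = 17
pos_y_2 = 4
pos_z_2 = 2
height_2 = 4
pos_x_3 = 5
pos_y_3 = 5
pos_z_3 = 5
width_3 = 3
height_3 = 8
pos_x_4 = 15
pos_y_4 = 9
pos_z_4 = 3
radius_4 = 4
pos_x_5 = 9
pos_y_5 = 13
pos_z_5 = 13
width_5 = 6
depth_5 = 4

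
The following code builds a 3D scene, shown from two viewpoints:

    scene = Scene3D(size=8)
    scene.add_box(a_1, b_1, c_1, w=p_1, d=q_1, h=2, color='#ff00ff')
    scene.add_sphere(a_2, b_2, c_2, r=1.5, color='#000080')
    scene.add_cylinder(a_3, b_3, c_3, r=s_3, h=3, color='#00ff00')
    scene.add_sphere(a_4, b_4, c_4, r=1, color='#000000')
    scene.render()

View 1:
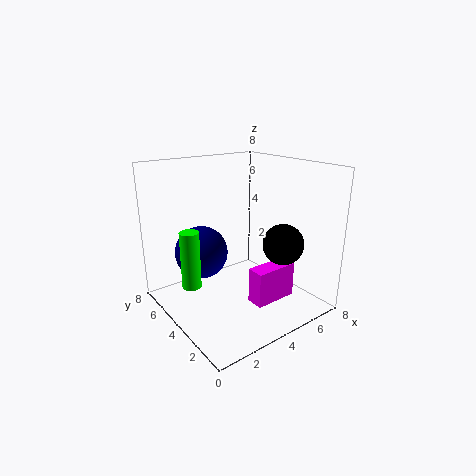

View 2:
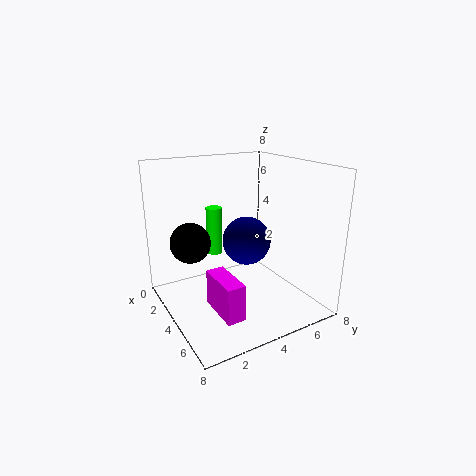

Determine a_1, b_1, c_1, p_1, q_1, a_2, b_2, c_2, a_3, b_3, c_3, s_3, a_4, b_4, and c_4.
a_1 = 4, b_1 = 2, c_1 = 0.5, p_1 = 2.5, q_1 = 1, a_2 = 2.5, b_2 = 5.5, c_2 = 3, a_3 = 1, b_3 = 4, c_3 = 2, s_3 = 0.5, a_4 = 4.5, b_4 = 1, c_4 = 4.5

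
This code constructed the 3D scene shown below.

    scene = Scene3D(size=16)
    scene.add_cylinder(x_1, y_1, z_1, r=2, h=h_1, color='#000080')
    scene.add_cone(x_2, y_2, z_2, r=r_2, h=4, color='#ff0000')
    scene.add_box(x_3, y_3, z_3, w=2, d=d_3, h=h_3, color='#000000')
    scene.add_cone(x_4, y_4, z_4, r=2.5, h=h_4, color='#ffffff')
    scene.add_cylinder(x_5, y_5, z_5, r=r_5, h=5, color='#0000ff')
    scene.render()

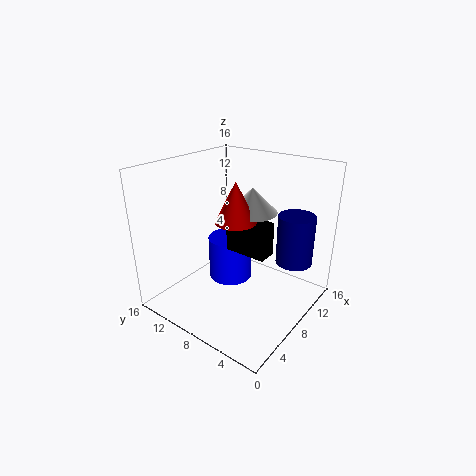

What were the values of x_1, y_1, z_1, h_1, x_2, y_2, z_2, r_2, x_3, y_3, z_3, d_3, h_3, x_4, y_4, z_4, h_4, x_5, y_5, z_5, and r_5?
x_1 = 11
y_1 = 2.5
z_1 = 5.5
h_1 = 5.5
x_2 = 5
y_2 = 6
z_2 = 11.5
r_2 = 2
x_3 = 6
y_3 = 3.5
z_3 = 7.5
d_3 = 4.5
h_3 = 3.5
x_4 = 7
y_4 = 5.5
z_4 = 12
h_4 = 2.5
x_5 = 8.5
y_5 = 9.5
z_5 = 2.5
r_5 = 2.5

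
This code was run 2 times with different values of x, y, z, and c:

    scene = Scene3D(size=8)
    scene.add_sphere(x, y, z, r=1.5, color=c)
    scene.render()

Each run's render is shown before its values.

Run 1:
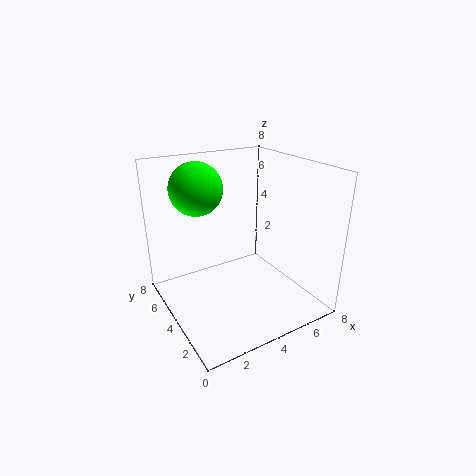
x = 2.5; y = 6; z = 6.5; c = 'lime'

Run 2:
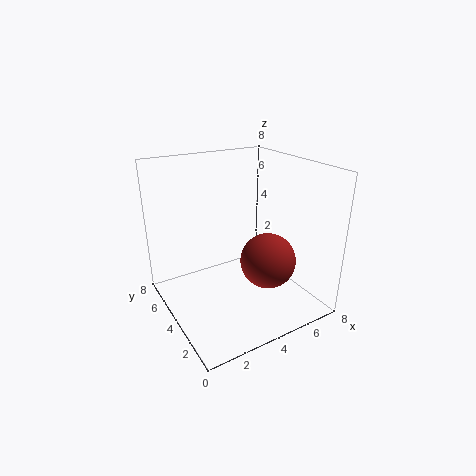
x = 5; y = 2.5; z = 3; c = 'brown'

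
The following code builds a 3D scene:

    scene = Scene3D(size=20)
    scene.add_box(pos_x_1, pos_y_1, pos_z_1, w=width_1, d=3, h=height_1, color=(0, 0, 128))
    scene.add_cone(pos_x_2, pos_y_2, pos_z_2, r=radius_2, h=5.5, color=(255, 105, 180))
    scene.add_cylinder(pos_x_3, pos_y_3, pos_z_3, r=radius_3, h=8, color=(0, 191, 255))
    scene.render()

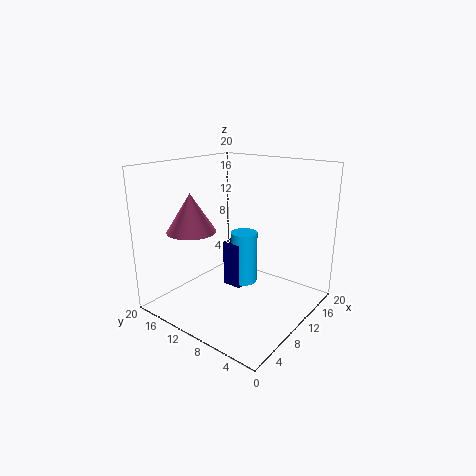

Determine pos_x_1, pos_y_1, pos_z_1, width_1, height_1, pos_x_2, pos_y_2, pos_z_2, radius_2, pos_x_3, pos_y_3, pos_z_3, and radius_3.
pos_x_1 = 11.5, pos_y_1 = 11, pos_z_1 = 1, width_1 = 3.5, height_1 = 7, pos_x_2 = 7, pos_y_2 = 16, pos_z_2 = 10.5, radius_2 = 3.5, pos_x_3 = 13.5, pos_y_3 = 11.5, pos_z_3 = 1.5, radius_3 = 2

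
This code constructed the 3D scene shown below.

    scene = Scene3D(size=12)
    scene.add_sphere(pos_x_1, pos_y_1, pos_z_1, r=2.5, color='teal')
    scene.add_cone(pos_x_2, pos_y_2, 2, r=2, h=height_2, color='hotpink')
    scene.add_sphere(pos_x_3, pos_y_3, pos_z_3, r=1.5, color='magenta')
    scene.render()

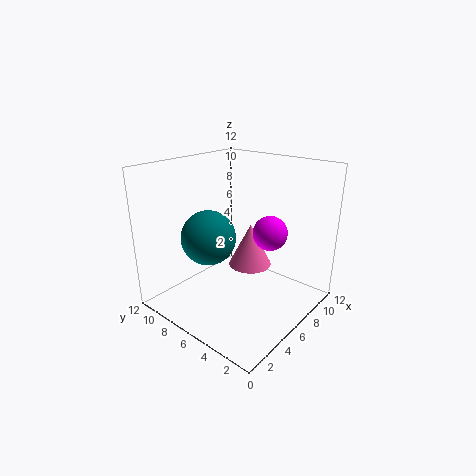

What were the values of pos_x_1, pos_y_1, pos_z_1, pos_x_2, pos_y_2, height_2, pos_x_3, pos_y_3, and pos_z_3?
pos_x_1 = 6; pos_y_1 = 9.5; pos_z_1 = 5; pos_x_2 = 9; pos_y_2 = 7; height_2 = 4; pos_x_3 = 8.5; pos_y_3 = 4.5; pos_z_3 = 6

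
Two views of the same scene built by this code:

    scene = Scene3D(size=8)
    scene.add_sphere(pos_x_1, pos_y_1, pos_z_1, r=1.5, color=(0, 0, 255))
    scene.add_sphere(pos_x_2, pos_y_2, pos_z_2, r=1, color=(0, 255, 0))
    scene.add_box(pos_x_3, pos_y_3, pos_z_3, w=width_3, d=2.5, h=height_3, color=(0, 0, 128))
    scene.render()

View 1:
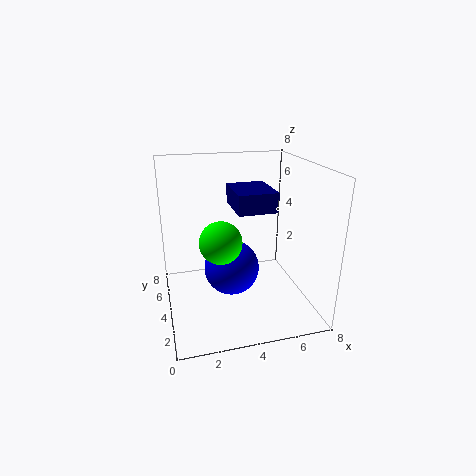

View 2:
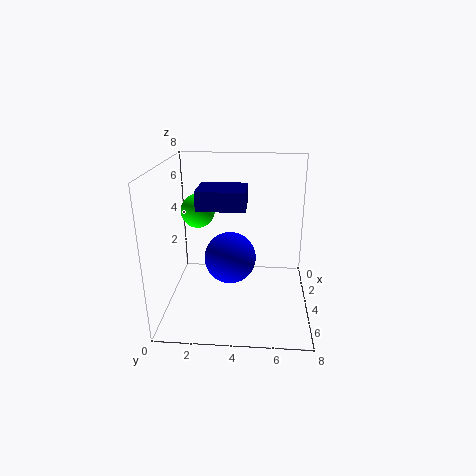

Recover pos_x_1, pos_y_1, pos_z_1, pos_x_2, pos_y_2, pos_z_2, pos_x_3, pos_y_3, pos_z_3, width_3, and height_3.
pos_x_1 = 3.5, pos_y_1 = 3.5, pos_z_1 = 2.5, pos_x_2 = 2.5, pos_y_2 = 1.5, pos_z_2 = 5, pos_x_3 = 3.5, pos_y_3 = 2, pos_z_3 = 6, width_3 = 2, height_3 = 1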